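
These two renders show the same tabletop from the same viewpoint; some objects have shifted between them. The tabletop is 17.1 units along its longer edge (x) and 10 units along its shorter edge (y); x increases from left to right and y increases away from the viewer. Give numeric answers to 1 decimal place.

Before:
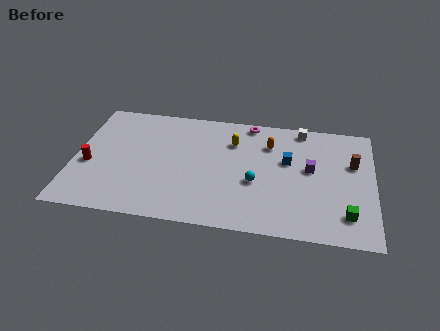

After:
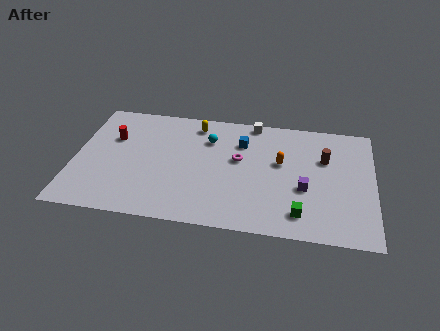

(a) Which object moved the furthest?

the cyan sphere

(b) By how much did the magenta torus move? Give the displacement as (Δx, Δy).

(-0.5, -3.3)

The magenta torus started near (9.9, 9.1) and ended near (9.4, 5.8).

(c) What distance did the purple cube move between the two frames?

1.7

From (13.5, 5.6) to (13.2, 3.9), the purple cube covered √(0.3² + 1.7²) ≈ 1.7 units.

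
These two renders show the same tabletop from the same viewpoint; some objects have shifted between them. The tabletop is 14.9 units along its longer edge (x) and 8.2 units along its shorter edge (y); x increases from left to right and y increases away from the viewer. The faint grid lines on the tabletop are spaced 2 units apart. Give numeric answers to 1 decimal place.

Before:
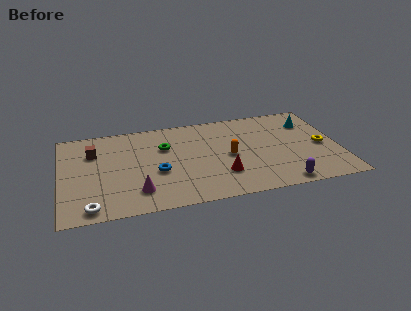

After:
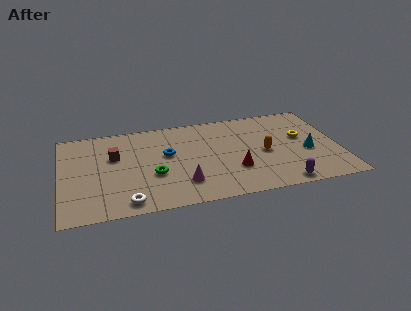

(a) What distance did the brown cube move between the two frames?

1.3

From (1.8, 5.8) to (2.9, 5.2), the brown cube covered √(1.1² + 0.6²) ≈ 1.3 units.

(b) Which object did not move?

the purple capsule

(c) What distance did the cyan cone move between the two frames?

2.7

The cyan cone was near (13.5, 6.1) before and (13.2, 3.4) after, so it travelled √(0.3² + 2.7²) ≈ 2.7 units.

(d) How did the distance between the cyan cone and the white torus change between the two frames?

-3.0

They were about 13.1 units apart before and 10.1 after — 3.0 units closer together.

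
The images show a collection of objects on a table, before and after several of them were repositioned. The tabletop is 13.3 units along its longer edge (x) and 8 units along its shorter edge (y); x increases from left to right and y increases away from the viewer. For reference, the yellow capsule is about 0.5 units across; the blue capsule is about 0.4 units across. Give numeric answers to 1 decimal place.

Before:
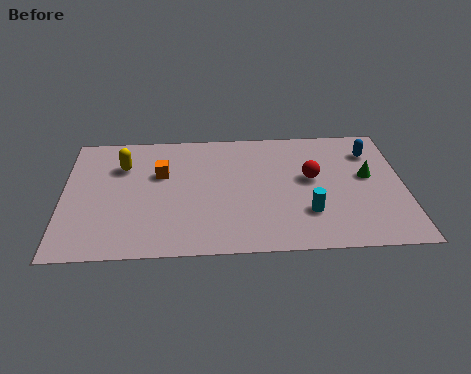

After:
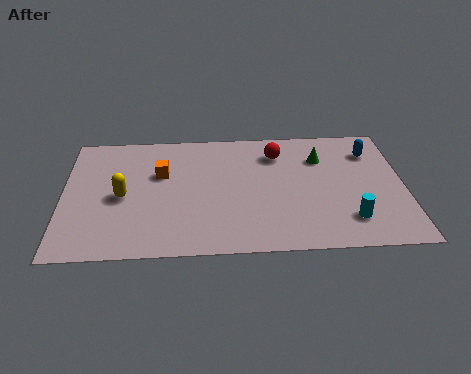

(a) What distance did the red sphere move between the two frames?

2.1

The red sphere moved from about (9.7, 4.5) to (8.4, 6.2), a distance of √(1.3² + 1.7²) ≈ 2.1.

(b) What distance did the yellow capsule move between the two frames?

2.0

From (2.3, 5.7) to (2.3, 3.7), the yellow capsule covered √(0.0² + 2.0²) ≈ 2.0 units.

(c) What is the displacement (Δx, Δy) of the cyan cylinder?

(1.6, -0.5)

The cyan cylinder started near (9.5, 2.3) and ended near (11.1, 1.8).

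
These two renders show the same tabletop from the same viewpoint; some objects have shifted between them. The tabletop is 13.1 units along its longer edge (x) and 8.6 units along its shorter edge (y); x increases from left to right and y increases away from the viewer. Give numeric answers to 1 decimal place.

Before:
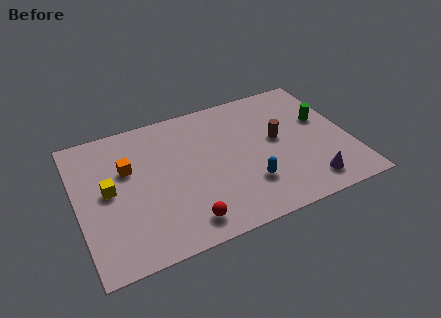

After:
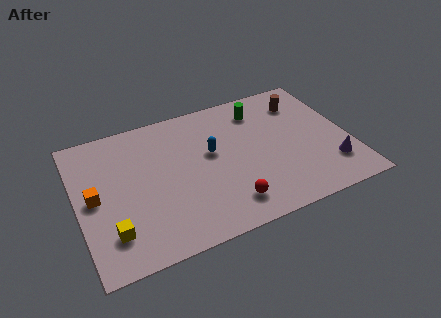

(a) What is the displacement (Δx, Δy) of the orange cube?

(-1.7, -1.2)

From the two frames, the orange cube sits at roughly (2.5, 5.5) before and (0.8, 4.3) after.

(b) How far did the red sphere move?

2.1

From (4.8, 1.3) to (6.9, 1.6), the red sphere covered √(2.1² + 0.3²) ≈ 2.1 units.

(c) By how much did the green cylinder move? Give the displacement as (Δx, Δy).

(-2.9, 1.7)

From the two frames, the green cylinder sits at roughly (12.0, 5.2) before and (9.1, 6.9) after.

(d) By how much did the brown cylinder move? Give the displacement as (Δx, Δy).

(1.5, 2.0)

The brown cylinder started near (9.7, 4.7) and ended near (11.2, 6.7).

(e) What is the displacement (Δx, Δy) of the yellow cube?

(-0.1, -2.5)

The yellow cube started near (1.5, 4.5) and ended near (1.4, 2.0).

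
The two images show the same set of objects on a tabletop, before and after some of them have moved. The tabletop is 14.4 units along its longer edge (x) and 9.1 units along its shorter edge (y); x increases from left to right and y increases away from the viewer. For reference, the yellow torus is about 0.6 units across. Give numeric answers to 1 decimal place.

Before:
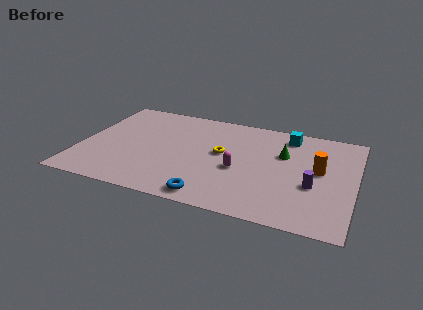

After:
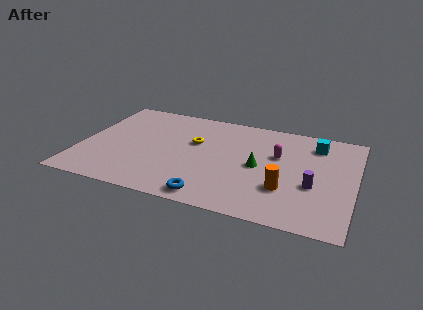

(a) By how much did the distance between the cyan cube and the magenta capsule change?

-2.0

They were about 4.5 units apart before and 2.5 after — 2.0 units closer together.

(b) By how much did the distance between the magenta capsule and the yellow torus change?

+2.8

They were about 1.6 units apart before and 4.4 after — 2.8 units further apart.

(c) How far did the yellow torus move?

1.6

From (7.4, 5.0) to (5.9, 5.6), the yellow torus covered √(1.5² + 0.6²) ≈ 1.6 units.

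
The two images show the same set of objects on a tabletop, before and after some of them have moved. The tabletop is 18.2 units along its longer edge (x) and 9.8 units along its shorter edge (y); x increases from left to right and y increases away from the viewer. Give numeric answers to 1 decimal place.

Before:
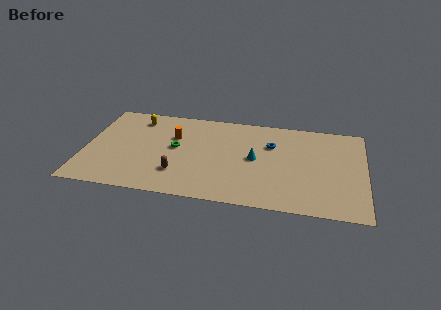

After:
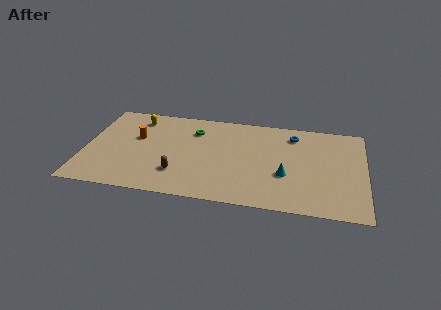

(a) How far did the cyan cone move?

2.4

The cyan cone was near (11.1, 5.0) before and (13.1, 3.6) after, so it travelled √(2.0² + 1.4²) ≈ 2.4 units.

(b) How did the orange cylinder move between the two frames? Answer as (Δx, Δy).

(-2.4, -0.5)

The orange cylinder started near (5.7, 6.5) and ended near (3.3, 6.0).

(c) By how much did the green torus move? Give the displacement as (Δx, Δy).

(1.1, 2.1)

From the two frames, the green torus sits at roughly (5.9, 5.3) before and (7.0, 7.4) after.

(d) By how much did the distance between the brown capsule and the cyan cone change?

+1.5

The distance was about 5.5 in the first image and 7.0 in the second, so they moved 1.5 units further apart.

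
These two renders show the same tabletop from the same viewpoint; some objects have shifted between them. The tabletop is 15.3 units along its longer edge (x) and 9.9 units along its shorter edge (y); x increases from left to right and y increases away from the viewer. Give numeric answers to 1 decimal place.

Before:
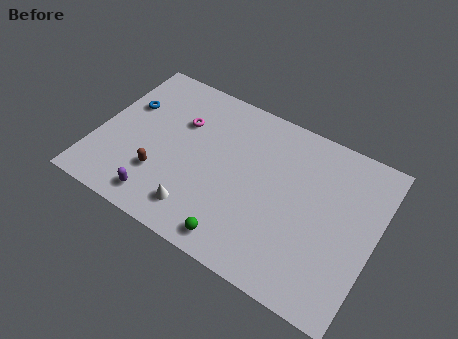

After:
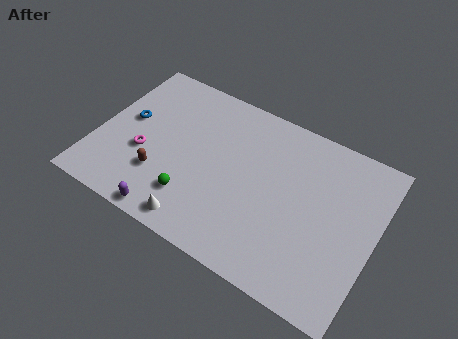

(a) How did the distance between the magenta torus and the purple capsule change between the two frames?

-1.7

The distance was about 5.3 in the first image and 3.6 in the second, so they moved 1.7 units closer together.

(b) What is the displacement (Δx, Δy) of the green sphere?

(-2.7, 1.2)

The green sphere was at about (8.4, 1.2) and moved to about (5.7, 2.4).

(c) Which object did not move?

the brown capsule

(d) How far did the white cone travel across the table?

0.7

The white cone moved from about (6.1, 1.8) to (6.2, 1.1), a distance of √(0.1² + 0.7²) ≈ 0.7.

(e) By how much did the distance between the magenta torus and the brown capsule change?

-2.4

They were about 3.8 units apart before and 1.4 after — 2.4 units closer together.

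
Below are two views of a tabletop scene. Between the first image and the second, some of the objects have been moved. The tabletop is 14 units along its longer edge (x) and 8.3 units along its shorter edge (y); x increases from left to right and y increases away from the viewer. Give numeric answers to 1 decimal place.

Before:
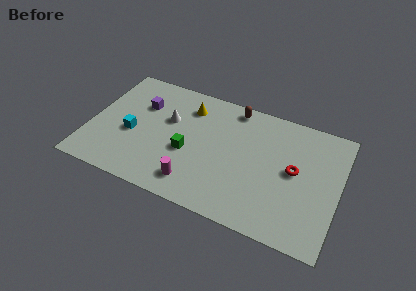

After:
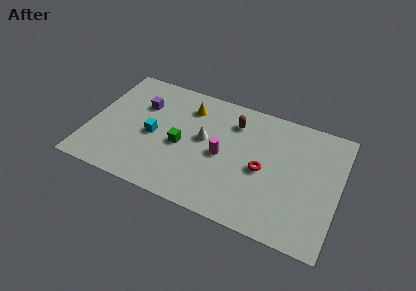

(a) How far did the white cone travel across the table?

2.2

The white cone was near (4.3, 5.2) before and (6.4, 4.6) after, so it travelled √(2.1² + 0.6²) ≈ 2.2 units.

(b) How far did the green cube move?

0.5

The green cube was near (5.6, 3.4) before and (5.2, 3.7) after, so it travelled √(0.4² + 0.3²) ≈ 0.5 units.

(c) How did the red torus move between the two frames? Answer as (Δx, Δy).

(-1.7, -0.6)

The red torus started near (11.5, 4.4) and ended near (9.8, 3.8).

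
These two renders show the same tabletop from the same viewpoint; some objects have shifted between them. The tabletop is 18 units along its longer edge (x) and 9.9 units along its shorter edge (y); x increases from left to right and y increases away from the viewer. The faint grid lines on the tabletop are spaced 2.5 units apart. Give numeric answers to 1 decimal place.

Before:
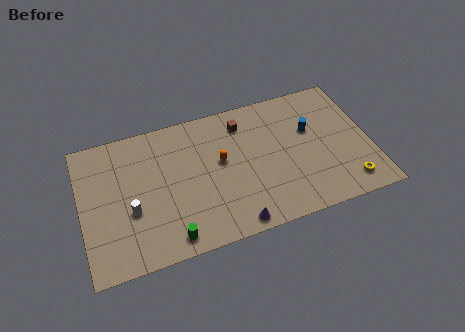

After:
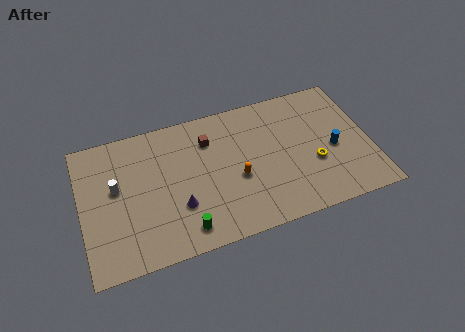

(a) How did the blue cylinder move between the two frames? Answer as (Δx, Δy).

(1.3, -1.8)

The blue cylinder was at about (14.4, 6.2) and moved to about (15.7, 4.4).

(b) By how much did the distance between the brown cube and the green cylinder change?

-2.3

They were about 8.5 units apart before and 6.2 after — 2.3 units closer together.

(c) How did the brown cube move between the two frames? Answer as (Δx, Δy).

(-2.2, -0.6)

From the two frames, the brown cube sits at roughly (10.3, 8.0) before and (8.1, 7.4) after.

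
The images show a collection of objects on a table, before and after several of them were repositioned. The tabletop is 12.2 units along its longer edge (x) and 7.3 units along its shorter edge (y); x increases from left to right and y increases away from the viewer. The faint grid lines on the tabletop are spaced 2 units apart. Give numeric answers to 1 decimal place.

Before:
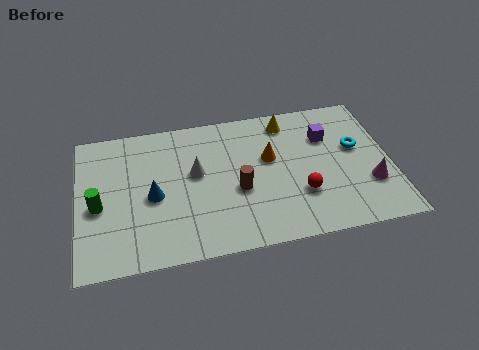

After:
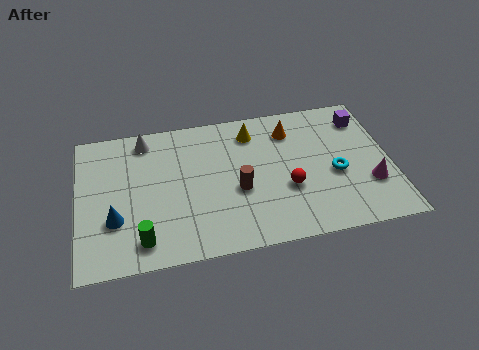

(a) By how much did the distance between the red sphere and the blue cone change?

+0.9

The distance was about 5.8 in the first image and 6.7 in the second, so they moved 0.9 units further apart.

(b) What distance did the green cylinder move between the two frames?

2.6

The green cylinder was near (0.8, 3.2) before and (2.4, 1.2) after, so it travelled √(1.6² + 2.0²) ≈ 2.6 units.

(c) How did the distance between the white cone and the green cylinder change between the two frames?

+1.2

The distance was about 3.9 in the first image and 5.1 in the second, so they moved 1.2 units further apart.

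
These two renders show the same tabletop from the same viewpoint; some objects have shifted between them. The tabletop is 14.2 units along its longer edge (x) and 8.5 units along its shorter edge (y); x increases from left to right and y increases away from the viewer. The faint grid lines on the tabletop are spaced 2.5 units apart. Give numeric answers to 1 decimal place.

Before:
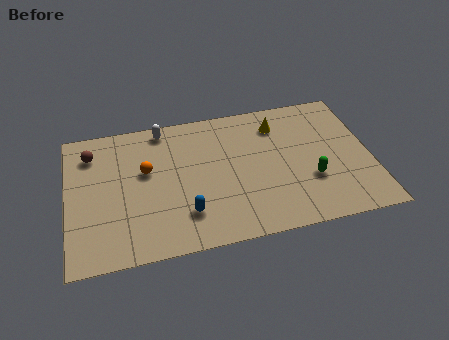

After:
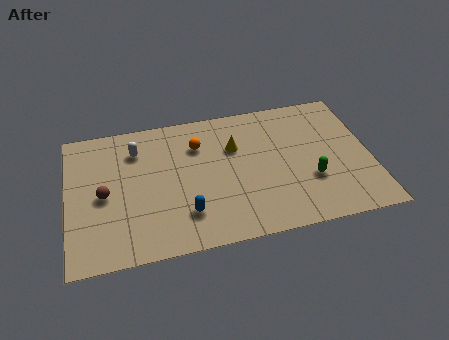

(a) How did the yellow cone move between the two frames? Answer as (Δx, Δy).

(-2.1, -1.0)

The yellow cone started near (10.0, 6.7) and ended near (7.9, 5.7).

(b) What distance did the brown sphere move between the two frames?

2.7

From (1.2, 6.7) to (1.7, 4.0), the brown sphere covered √(0.5² + 2.7²) ≈ 2.7 units.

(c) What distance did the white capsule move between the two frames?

1.7

From (4.6, 7.6) to (3.3, 6.5), the white capsule covered √(1.3² + 1.1²) ≈ 1.7 units.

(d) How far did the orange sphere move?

2.7

From (3.7, 5.1) to (6.2, 6.2), the orange sphere covered √(2.5² + 1.1²) ≈ 2.7 units.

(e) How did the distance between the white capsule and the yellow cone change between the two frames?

-0.8

They were about 5.5 units apart before and 4.7 after — 0.8 units closer together.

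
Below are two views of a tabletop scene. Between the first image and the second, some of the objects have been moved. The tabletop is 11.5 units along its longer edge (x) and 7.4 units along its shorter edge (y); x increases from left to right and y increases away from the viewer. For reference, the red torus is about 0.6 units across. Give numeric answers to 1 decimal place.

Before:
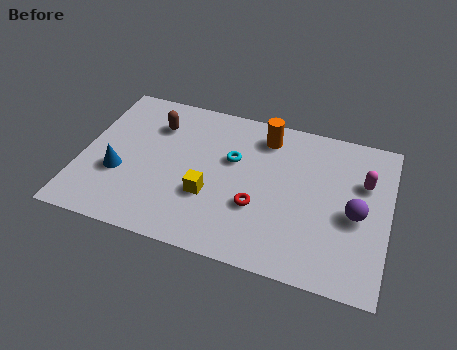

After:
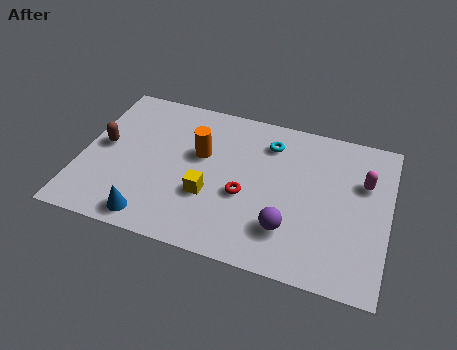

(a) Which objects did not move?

the yellow cube and the magenta capsule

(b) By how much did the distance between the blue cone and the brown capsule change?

+0.7

The distance was about 3.0 in the first image and 3.7 in the second, so they moved 0.7 units further apart.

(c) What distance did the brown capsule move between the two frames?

2.4

From (2.6, 5.5) to (0.8, 3.9), the brown capsule covered √(1.8² + 1.6²) ≈ 2.4 units.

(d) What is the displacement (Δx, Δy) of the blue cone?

(1.4, -1.8)

The blue cone started near (1.5, 2.7) and ended near (2.9, 0.9).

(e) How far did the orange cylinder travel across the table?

2.8

The orange cylinder moved from about (6.7, 6.1) to (4.4, 4.5), a distance of √(2.3² + 1.6²) ≈ 2.8.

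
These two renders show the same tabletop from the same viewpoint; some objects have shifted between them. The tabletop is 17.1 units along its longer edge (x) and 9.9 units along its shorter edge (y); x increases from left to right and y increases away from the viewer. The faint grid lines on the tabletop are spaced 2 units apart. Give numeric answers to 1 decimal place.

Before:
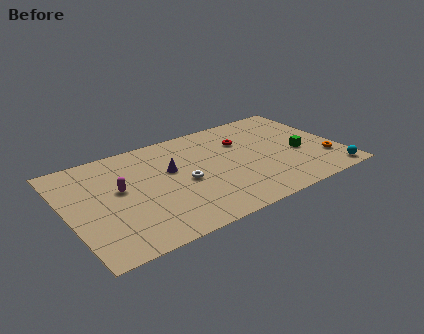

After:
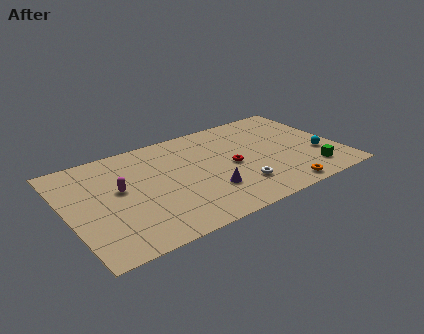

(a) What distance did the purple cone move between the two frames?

3.6

The purple cone moved from about (6.6, 6.0) to (8.5, 2.9), a distance of √(1.9² + 3.1²) ≈ 3.6.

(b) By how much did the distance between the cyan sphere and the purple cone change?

-3.5

The distance was about 10.7 in the first image and 7.2 in the second, so they moved 3.5 units closer together.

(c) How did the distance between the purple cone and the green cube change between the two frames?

-1.7

Before: roughly 8.2 units apart; after: 6.5. That's 1.7 units closer together.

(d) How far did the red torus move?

2.5

The red torus was near (11.4, 6.9) before and (10.3, 4.7) after, so it travelled √(1.1² + 2.2²) ≈ 2.5 units.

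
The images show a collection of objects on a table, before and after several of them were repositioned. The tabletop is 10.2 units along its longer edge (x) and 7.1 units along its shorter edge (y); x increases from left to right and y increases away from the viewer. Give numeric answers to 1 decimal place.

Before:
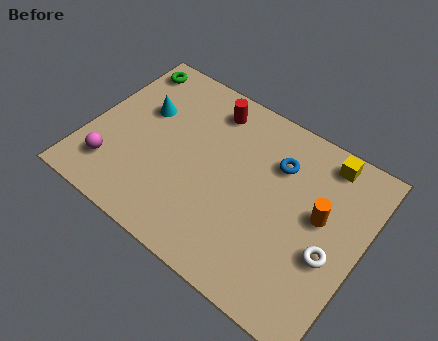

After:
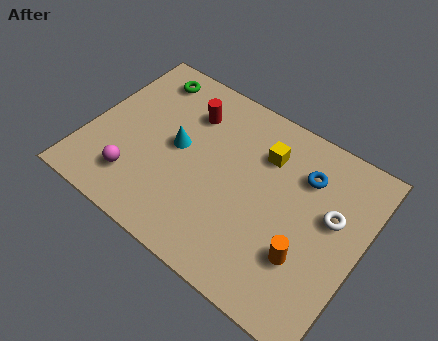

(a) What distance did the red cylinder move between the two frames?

0.9

From (4.1, 5.9) to (3.4, 5.3), the red cylinder covered √(0.7² + 0.6²) ≈ 0.9 units.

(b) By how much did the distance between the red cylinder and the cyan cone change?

-1.1

Before: roughly 2.7 units apart; after: 1.6. That's 1.1 units closer together.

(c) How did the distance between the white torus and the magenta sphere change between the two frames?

-0.7

Before: roughly 8.1 units apart; after: 7.4. That's 0.7 units closer together.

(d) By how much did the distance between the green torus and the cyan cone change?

+1.0

They were about 1.9 units apart before and 2.9 after — 1.0 units further apart.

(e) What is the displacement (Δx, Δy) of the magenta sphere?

(0.9, 0.0)

The magenta sphere started near (1.2, 1.6) and ended near (2.1, 1.6).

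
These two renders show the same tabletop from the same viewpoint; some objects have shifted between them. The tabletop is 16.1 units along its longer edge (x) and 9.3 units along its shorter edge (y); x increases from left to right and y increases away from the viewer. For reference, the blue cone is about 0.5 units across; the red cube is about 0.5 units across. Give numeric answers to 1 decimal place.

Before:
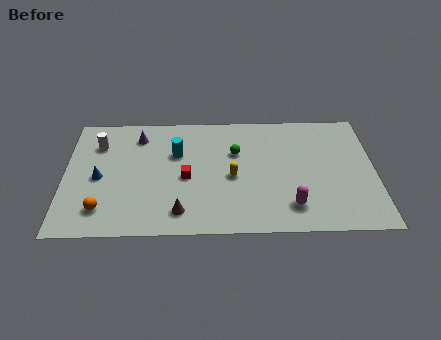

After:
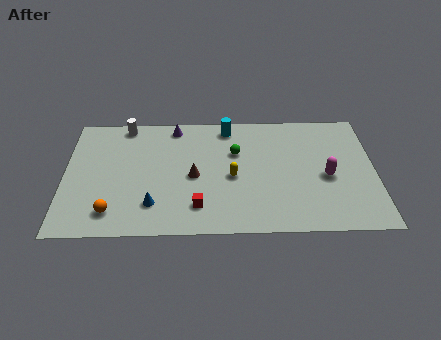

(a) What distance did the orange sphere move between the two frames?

0.5

The orange sphere moved from about (2.0, 1.9) to (2.5, 1.7), a distance of √(0.5² + 0.2²) ≈ 0.5.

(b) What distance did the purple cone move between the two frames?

2.0

The purple cone moved from about (3.8, 7.5) to (5.7, 8.2), a distance of √(1.9² + 0.7²) ≈ 2.0.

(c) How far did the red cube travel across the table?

2.3

From (6.3, 4.2) to (6.9, 2.0), the red cube covered √(0.6² + 2.2²) ≈ 2.3 units.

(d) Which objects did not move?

the yellow capsule and the green sphere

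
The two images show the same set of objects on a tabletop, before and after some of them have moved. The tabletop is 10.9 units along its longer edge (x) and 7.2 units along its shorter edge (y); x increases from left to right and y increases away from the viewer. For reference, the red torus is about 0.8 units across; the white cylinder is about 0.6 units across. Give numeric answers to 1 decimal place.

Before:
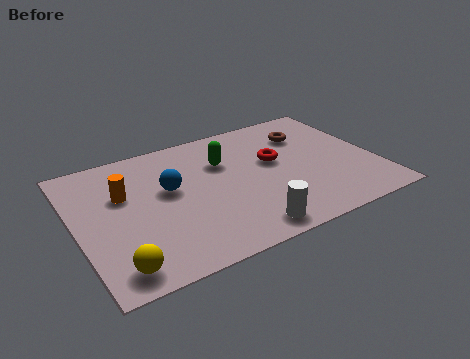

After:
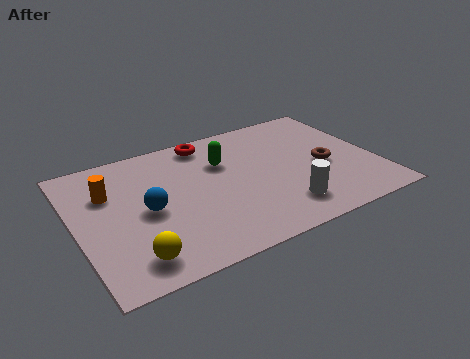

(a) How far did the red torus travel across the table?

3.0

The red torus moved from about (7.3, 4.2) to (5.1, 6.3), a distance of √(2.2² + 2.1²) ≈ 3.0.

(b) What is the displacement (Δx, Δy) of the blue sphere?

(-0.9, -0.8)

The blue sphere was at about (3.4, 4.2) and moved to about (2.5, 3.4).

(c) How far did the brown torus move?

2.1

The brown torus was near (8.7, 5.3) before and (9.0, 3.2) after, so it travelled √(0.3² + 2.1²) ≈ 2.1 units.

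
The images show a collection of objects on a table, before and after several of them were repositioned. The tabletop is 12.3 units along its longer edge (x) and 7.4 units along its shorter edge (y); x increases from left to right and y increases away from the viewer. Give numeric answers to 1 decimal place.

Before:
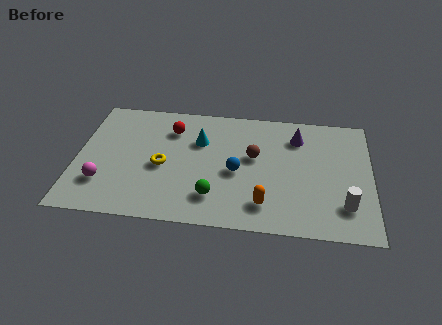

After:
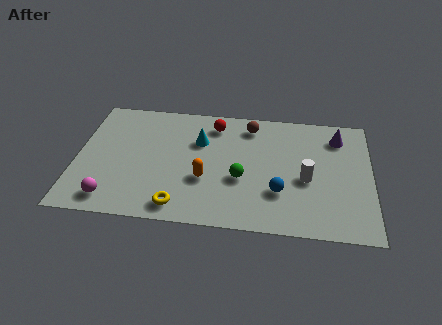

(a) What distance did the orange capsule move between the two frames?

2.8

The orange capsule was near (7.9, 1.5) before and (5.4, 2.7) after, so it travelled √(2.5² + 1.2²) ≈ 2.8 units.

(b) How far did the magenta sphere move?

1.0

The magenta sphere was near (1.2, 2.0) before and (1.6, 1.1) after, so it travelled √(0.4² + 0.9²) ≈ 1.0 units.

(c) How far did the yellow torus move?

2.4

The yellow torus moved from about (3.6, 3.3) to (4.4, 1.0), a distance of √(0.8² + 2.3²) ≈ 2.4.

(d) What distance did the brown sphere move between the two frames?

1.9

The brown sphere moved from about (7.4, 4.3) to (7.2, 6.2), a distance of √(0.2² + 1.9²) ≈ 1.9.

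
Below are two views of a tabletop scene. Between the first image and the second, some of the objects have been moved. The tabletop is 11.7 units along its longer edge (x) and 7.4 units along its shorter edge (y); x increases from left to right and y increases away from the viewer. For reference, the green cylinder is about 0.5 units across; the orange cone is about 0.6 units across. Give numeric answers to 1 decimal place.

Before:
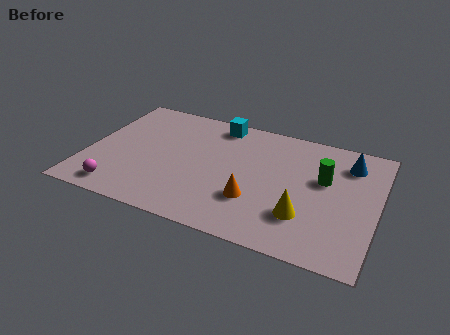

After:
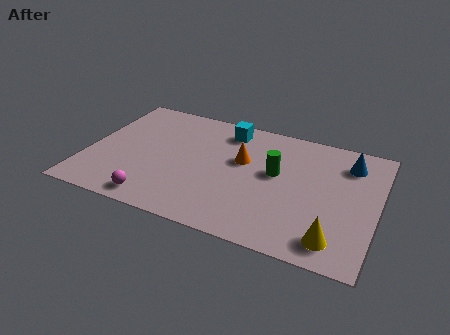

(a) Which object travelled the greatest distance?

the orange cone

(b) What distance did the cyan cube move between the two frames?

0.5

From (5.0, 6.5) to (5.4, 6.2), the cyan cube covered √(0.4² + 0.3²) ≈ 0.5 units.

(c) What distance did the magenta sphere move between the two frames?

1.5

The magenta sphere moved from about (1.6, 1.0) to (3.1, 0.9), a distance of √(1.5² + 0.1²) ≈ 1.5.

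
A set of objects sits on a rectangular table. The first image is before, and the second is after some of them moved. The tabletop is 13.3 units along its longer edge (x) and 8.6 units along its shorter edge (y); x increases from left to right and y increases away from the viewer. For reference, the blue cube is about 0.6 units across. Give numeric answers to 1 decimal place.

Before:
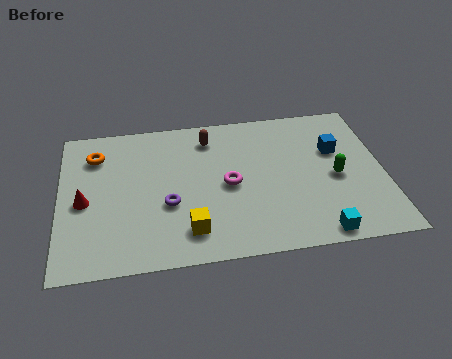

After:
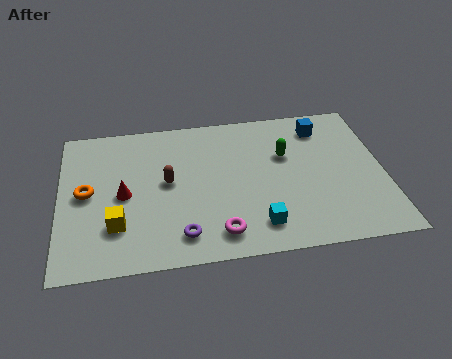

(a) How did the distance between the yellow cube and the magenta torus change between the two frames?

+1.3

Before: roughly 2.9 units apart; after: 4.2. That's 1.3 units further apart.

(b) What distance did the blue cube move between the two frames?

1.6

The blue cube was near (11.4, 5.5) before and (10.9, 7.0) after, so it travelled √(0.5² + 1.5²) ≈ 1.6 units.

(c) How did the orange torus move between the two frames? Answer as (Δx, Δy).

(-0.4, -2.2)

The orange torus was at about (1.5, 6.6) and moved to about (1.1, 4.4).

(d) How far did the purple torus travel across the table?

1.9

From (4.4, 3.3) to (4.9, 1.5), the purple torus covered √(0.5² + 1.8²) ≈ 1.9 units.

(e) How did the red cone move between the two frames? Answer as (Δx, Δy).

(1.6, 0.2)

The red cone was at about (1.0, 3.9) and moved to about (2.6, 4.1).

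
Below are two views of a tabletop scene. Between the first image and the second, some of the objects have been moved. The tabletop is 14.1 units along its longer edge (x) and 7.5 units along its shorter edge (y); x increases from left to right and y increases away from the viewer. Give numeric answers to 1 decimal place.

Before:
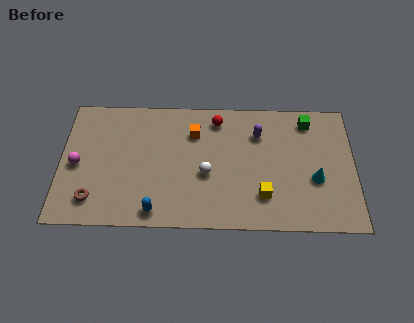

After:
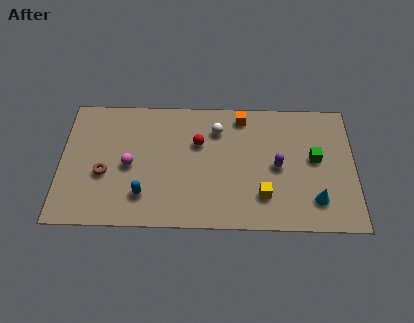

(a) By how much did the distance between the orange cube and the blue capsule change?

+1.7

They were about 4.9 units apart before and 6.6 after — 1.7 units further apart.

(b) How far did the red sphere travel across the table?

1.7

From (7.5, 6.3) to (6.6, 4.9), the red sphere covered √(0.9² + 1.4²) ≈ 1.7 units.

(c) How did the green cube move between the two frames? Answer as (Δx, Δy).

(0.3, -2.2)

The green cube was at about (11.9, 6.3) and moved to about (12.2, 4.1).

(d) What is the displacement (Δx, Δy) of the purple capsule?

(0.9, -1.9)

The purple capsule was at about (9.5, 5.5) and moved to about (10.4, 3.6).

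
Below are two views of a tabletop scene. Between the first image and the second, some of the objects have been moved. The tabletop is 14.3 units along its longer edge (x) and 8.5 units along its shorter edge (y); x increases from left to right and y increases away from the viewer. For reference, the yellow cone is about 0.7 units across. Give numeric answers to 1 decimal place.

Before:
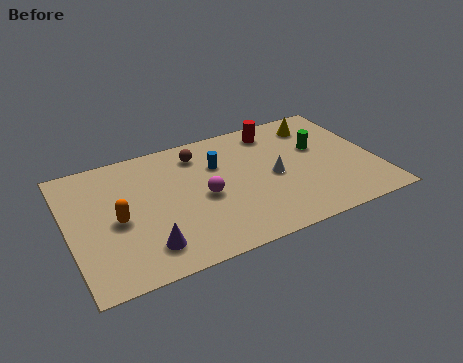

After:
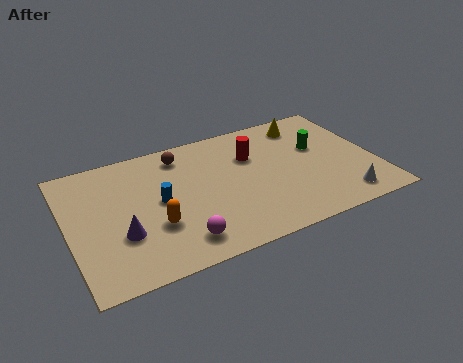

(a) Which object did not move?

the green cylinder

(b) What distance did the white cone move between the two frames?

4.0

The white cone was near (9.5, 4.0) before and (12.4, 1.3) after, so it travelled √(2.9² + 2.7²) ≈ 4.0 units.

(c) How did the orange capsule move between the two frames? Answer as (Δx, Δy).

(1.6, -1.0)

From the two frames, the orange capsule sits at roughly (2.2, 3.9) before and (3.8, 2.9) after.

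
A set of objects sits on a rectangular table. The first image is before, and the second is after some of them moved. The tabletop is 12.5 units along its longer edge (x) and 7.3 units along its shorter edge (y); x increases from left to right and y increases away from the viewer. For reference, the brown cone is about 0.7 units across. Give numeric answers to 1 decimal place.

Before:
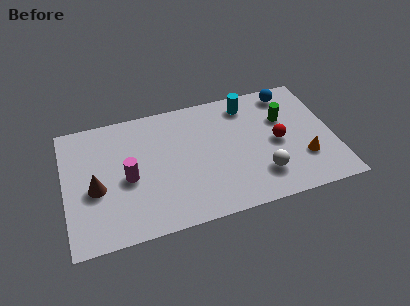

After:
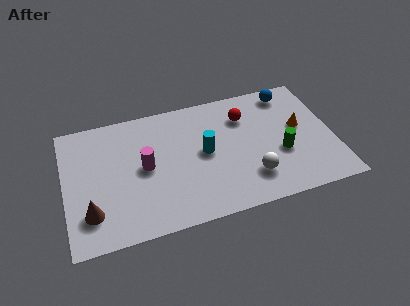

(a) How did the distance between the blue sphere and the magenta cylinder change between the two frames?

-0.9

Before: roughly 8.4 units apart; after: 7.5. That's 0.9 units closer together.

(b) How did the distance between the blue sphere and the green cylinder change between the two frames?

+2.0

The distance was about 1.6 in the first image and 3.6 in the second, so they moved 2.0 units further apart.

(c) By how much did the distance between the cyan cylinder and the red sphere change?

-0.3

The distance was about 2.9 in the first image and 2.6 in the second, so they moved 0.3 units closer together.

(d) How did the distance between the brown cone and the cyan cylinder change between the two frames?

-2.1

Before: roughly 7.9 units apart; after: 5.8. That's 2.1 units closer together.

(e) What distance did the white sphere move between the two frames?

0.5

The white sphere moved from about (9.0, 1.8) to (8.5, 1.8), a distance of √(0.5² + 0.0²) ≈ 0.5.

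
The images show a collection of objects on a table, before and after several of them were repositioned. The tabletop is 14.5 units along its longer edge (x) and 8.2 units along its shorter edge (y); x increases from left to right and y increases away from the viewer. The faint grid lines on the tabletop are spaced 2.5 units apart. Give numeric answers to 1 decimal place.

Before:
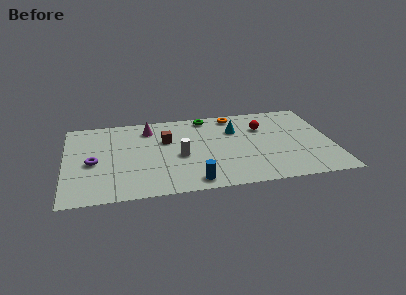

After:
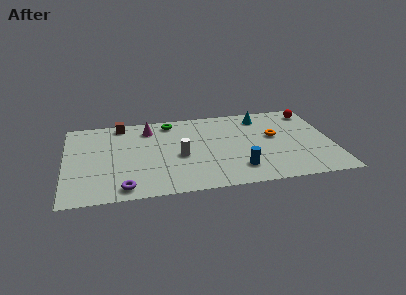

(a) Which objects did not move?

the white cylinder and the magenta cone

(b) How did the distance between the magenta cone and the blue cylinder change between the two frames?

+0.7

The distance was about 6.0 in the first image and 6.7 in the second, so they moved 0.7 units further apart.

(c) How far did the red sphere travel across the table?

3.0

From (10.8, 5.7) to (13.6, 6.9), the red sphere covered √(2.8² + 1.2²) ≈ 3.0 units.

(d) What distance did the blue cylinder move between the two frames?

2.6

From (6.8, 1.0) to (9.3, 1.8), the blue cylinder covered √(2.5² + 0.8²) ≈ 2.6 units.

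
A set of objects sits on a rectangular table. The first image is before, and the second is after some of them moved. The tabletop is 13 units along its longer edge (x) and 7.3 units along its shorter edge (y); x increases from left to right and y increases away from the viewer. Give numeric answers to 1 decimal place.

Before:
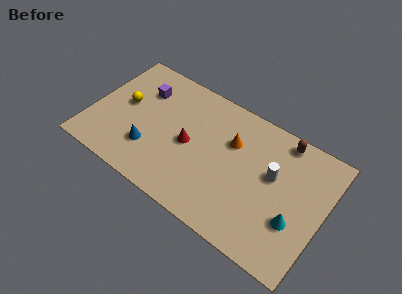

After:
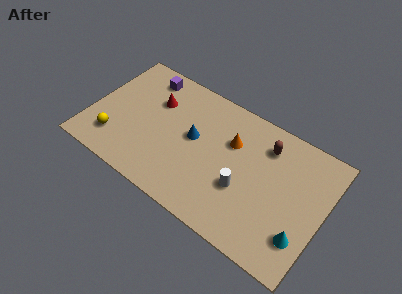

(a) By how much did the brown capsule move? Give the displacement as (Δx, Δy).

(-0.8, -0.8)

The brown capsule was at about (10.3, 6.5) and moved to about (9.5, 5.7).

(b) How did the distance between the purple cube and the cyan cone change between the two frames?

+1.0

Before: roughly 9.5 units apart; after: 10.5. That's 1.0 units further apart.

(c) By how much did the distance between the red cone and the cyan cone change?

+3.1

They were about 6.2 units apart before and 9.3 after — 3.1 units further apart.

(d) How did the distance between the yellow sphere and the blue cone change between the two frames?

+2.1

They were about 2.6 units apart before and 4.7 after — 2.1 units further apart.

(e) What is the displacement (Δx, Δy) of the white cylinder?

(-1.4, -1.6)

The white cylinder was at about (10.1, 4.3) and moved to about (8.7, 2.7).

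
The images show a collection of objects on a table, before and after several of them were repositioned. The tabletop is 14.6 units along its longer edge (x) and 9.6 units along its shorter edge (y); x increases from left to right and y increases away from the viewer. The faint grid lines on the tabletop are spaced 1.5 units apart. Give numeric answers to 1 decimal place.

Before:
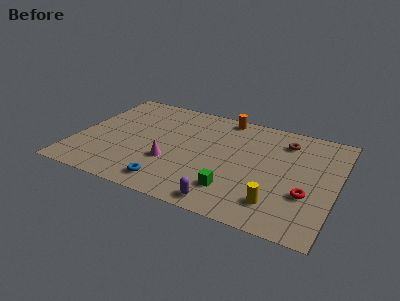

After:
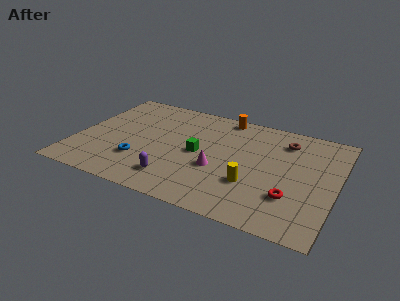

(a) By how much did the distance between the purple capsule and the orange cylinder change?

-0.7

Before: roughly 7.8 units apart; after: 7.1. That's 0.7 units closer together.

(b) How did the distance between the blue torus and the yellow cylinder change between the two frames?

+0.4

Before: roughly 5.9 units apart; after: 6.3. That's 0.4 units further apart.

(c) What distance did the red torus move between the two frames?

0.9

The red torus moved from about (13.1, 3.3) to (12.3, 2.8), a distance of √(0.8² + 0.5²) ≈ 0.9.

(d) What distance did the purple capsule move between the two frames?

3.1

The purple capsule was near (8.9, 1.0) before and (5.9, 1.9) after, so it travelled √(3.0² + 0.9²) ≈ 3.1 units.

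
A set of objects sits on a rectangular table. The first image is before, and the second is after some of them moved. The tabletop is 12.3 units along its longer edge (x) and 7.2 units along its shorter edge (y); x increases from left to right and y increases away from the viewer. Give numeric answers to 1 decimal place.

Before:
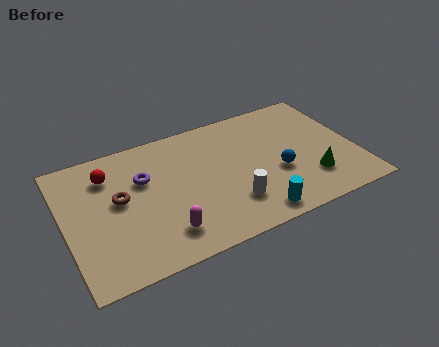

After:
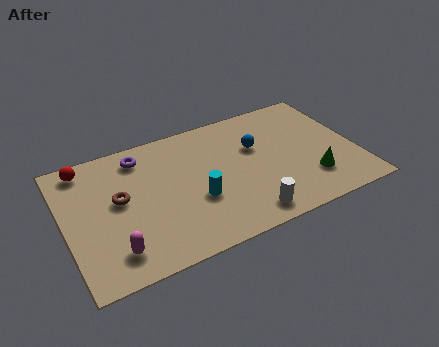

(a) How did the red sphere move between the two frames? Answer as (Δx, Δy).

(-0.9, 0.8)

The red sphere was at about (2.0, 5.5) and moved to about (1.1, 6.3).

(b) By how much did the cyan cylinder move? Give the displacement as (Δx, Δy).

(-2.2, 1.8)

The cyan cylinder started near (7.6, 0.9) and ended near (5.4, 2.7).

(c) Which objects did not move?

the brown torus and the green cone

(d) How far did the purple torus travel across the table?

1.3

The purple torus was near (3.4, 4.7) before and (3.4, 6.0) after, so it travelled √(0.0² + 1.3²) ≈ 1.3 units.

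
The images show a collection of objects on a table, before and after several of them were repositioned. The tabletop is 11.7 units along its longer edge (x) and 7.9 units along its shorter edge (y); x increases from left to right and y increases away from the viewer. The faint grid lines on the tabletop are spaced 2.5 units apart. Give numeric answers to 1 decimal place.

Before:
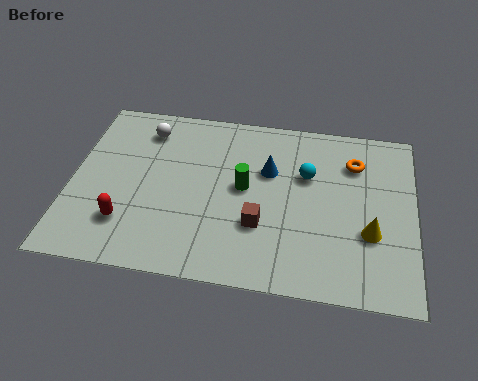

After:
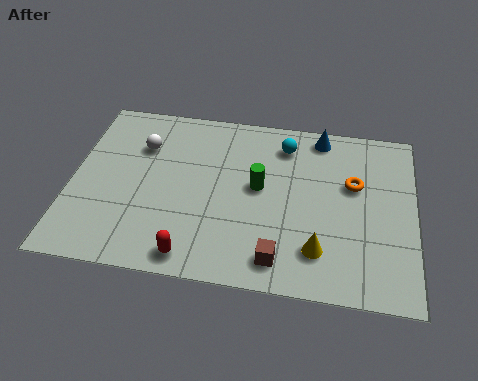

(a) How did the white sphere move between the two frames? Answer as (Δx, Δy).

(-0.1, -0.8)

The white sphere started near (2.4, 6.4) and ended near (2.3, 5.6).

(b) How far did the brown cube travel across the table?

1.6

From (6.5, 2.6) to (7.2, 1.2), the brown cube covered √(0.7² + 1.4²) ≈ 1.6 units.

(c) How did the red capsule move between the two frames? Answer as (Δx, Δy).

(2.3, -1.1)

From the two frames, the red capsule sits at roughly (2.0, 2.0) before and (4.3, 0.9) after.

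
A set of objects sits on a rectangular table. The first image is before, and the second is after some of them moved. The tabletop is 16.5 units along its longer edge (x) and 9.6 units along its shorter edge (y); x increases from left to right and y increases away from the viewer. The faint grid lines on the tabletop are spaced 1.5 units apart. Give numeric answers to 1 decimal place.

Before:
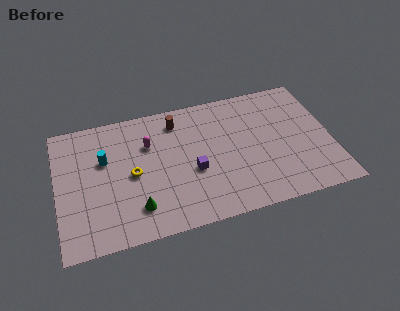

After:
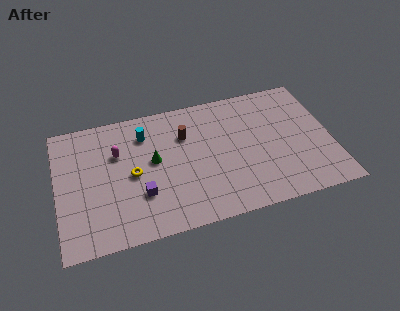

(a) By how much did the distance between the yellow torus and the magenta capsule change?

-0.3

They were about 2.3 units apart before and 2.0 after — 0.3 units closer together.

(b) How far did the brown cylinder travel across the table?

1.3

The brown cylinder was near (7.4, 7.9) before and (7.8, 6.7) after, so it travelled √(0.4² + 1.2²) ≈ 1.3 units.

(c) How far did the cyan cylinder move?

2.8

From (2.9, 6.1) to (5.4, 7.4), the cyan cylinder covered √(2.5² + 1.3²) ≈ 2.8 units.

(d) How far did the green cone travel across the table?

3.4

The green cone moved from about (4.6, 2.1) to (5.8, 5.3), a distance of √(1.2² + 3.2²) ≈ 3.4.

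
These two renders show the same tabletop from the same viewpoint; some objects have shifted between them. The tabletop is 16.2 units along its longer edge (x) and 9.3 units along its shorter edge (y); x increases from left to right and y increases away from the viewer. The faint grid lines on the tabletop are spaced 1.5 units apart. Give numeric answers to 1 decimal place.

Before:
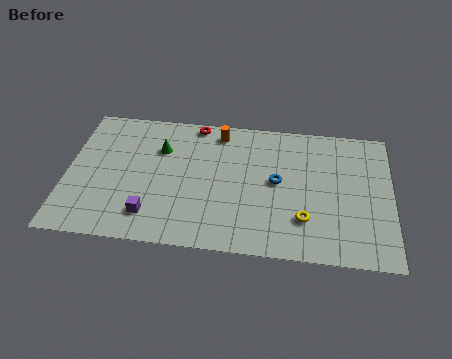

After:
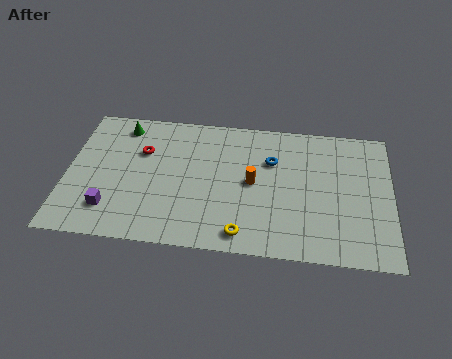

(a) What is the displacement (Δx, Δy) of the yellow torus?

(-3.0, -1.3)

The yellow torus was at about (11.9, 2.5) and moved to about (8.9, 1.2).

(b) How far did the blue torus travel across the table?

1.4

From (10.5, 4.9) to (10.2, 6.3), the blue torus covered √(0.3² + 1.4²) ≈ 1.4 units.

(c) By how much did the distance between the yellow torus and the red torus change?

-1.0

The distance was about 8.2 in the first image and 7.2 in the second, so they moved 1.0 units closer together.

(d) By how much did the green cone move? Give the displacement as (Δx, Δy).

(-2.0, 1.4)

The green cone was at about (4.6, 6.5) and moved to about (2.6, 7.9).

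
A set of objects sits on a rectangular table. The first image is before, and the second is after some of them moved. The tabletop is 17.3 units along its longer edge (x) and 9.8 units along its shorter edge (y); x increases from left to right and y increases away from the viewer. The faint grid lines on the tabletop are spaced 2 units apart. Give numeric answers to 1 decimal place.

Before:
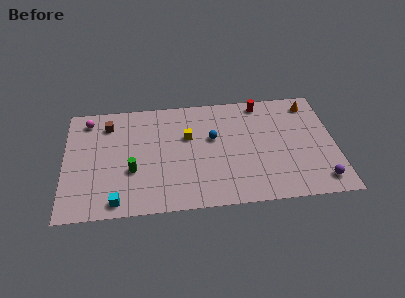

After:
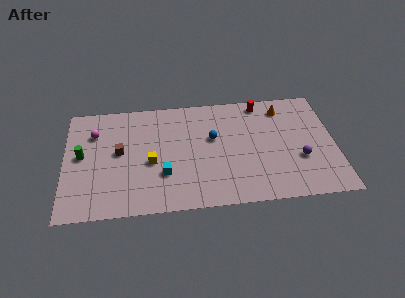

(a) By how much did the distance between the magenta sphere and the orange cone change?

-2.2

The distance was about 14.4 in the first image and 12.2 in the second, so they moved 2.2 units closer together.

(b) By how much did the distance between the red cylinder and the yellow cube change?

+3.1

Before: roughly 5.4 units apart; after: 8.5. That's 3.1 units further apart.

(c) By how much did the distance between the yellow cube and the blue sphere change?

+2.7

The distance was about 1.6 in the first image and 4.3 in the second, so they moved 2.7 units further apart.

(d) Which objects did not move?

the blue sphere and the red cylinder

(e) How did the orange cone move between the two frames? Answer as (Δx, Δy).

(-1.8, -0.2)

From the two frames, the orange cone sits at roughly (15.9, 8.3) before and (14.1, 8.1) after.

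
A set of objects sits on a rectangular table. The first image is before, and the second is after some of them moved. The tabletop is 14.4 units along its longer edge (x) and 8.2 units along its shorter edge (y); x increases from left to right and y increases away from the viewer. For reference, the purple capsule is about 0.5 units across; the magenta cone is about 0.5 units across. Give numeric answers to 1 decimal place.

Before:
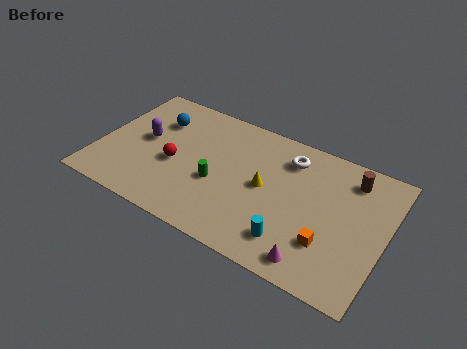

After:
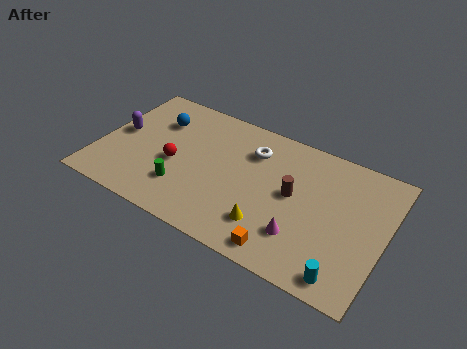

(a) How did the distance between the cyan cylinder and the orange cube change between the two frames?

+1.2

Before: roughly 1.8 units apart; after: 3.0. That's 1.2 units further apart.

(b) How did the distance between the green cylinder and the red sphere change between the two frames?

-0.8

They were about 2.2 units apart before and 1.4 after — 0.8 units closer together.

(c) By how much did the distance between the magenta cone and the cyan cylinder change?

+1.3

The distance was about 1.3 in the first image and 2.6 in the second, so they moved 1.3 units further apart.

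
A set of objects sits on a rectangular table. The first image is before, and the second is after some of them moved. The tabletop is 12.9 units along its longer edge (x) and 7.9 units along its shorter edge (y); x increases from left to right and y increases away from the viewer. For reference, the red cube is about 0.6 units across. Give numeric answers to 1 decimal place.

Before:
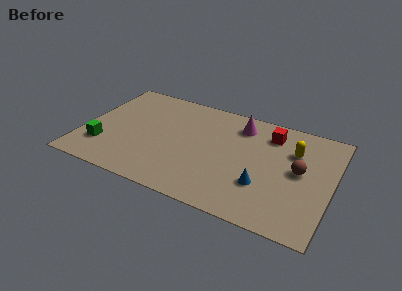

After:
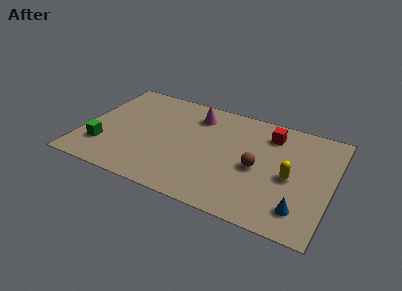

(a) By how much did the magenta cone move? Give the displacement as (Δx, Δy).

(-2.3, -0.1)

The magenta cone was at about (7.9, 6.4) and moved to about (5.6, 6.3).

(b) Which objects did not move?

the red cube and the green cube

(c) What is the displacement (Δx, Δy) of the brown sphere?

(-2.1, -0.6)

The brown sphere was at about (11.2, 4.2) and moved to about (9.1, 3.6).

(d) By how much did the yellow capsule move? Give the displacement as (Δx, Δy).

(0.0, -1.9)

From the two frames, the yellow capsule sits at roughly (10.8, 5.5) before and (10.8, 3.6) after.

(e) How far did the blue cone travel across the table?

2.2

The blue cone moved from about (9.5, 2.5) to (11.5, 1.6), a distance of √(2.0² + 0.9²) ≈ 2.2.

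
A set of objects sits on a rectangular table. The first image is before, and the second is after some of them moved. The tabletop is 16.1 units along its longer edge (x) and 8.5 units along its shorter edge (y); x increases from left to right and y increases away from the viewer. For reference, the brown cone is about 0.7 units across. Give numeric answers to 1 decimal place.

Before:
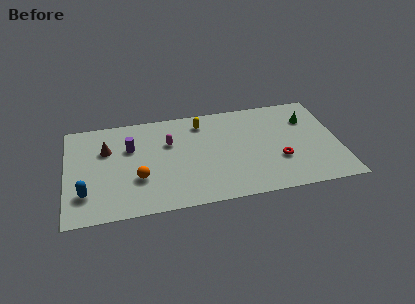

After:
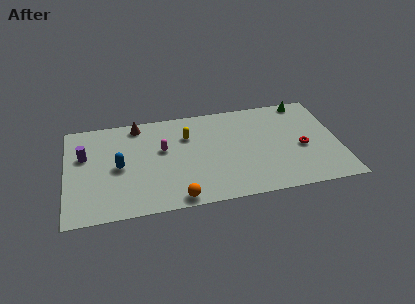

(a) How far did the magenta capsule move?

0.6

From (6.1, 5.6) to (5.7, 5.1), the magenta capsule covered √(0.4² + 0.5²) ≈ 0.6 units.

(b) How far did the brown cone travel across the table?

2.6

The brown cone was near (2.4, 5.7) before and (4.3, 7.5) after, so it travelled √(1.9² + 1.8²) ≈ 2.6 units.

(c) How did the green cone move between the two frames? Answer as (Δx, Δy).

(-0.1, 1.6)

From the two frames, the green cone sits at roughly (14.4, 6.1) before and (14.3, 7.7) after.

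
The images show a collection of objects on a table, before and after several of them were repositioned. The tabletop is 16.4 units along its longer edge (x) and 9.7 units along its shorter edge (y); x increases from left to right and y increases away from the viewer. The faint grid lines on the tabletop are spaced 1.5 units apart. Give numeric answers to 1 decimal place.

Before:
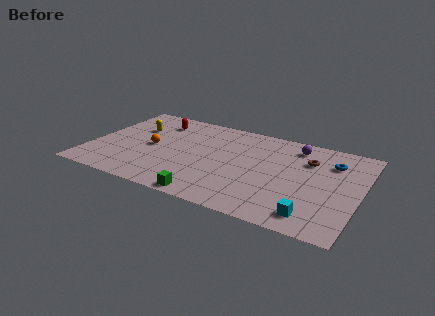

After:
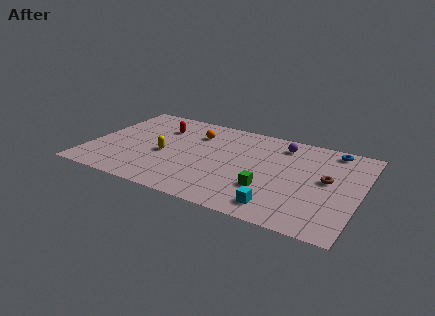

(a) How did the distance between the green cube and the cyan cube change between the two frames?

-4.4

The distance was about 6.1 in the first image and 1.7 in the second, so they moved 4.4 units closer together.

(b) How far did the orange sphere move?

3.5

The orange sphere moved from about (3.7, 4.7) to (6.1, 7.2), a distance of √(2.4² + 2.5²) ≈ 3.5.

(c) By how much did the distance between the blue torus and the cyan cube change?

+1.8

They were about 5.7 units apart before and 7.5 after — 1.8 units further apart.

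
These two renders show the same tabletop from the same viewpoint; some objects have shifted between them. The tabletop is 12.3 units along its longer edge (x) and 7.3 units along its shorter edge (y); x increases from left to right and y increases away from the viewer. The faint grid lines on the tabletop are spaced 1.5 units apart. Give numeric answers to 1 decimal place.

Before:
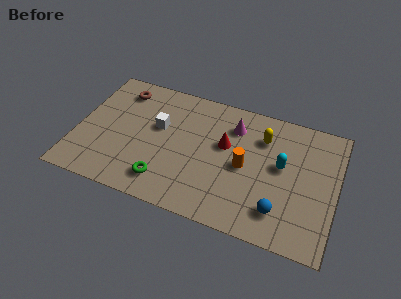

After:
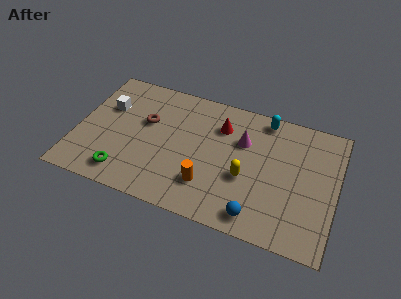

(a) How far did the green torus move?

1.9

The green torus moved from about (4.4, 1.4) to (2.5, 1.2), a distance of √(1.9² + 0.2²) ≈ 1.9.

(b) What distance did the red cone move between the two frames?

1.0

The red cone moved from about (7.0, 4.4) to (6.7, 5.4), a distance of √(0.3² + 1.0²) ≈ 1.0.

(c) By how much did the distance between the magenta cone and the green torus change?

+1.4

They were about 5.1 units apart before and 6.5 after — 1.4 units further apart.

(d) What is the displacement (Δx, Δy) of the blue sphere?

(-1.0, -0.6)

The blue sphere started near (9.8, 1.6) and ended near (8.8, 1.0).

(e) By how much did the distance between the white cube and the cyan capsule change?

+1.7

Before: roughly 5.9 units apart; after: 7.6. That's 1.7 units further apart.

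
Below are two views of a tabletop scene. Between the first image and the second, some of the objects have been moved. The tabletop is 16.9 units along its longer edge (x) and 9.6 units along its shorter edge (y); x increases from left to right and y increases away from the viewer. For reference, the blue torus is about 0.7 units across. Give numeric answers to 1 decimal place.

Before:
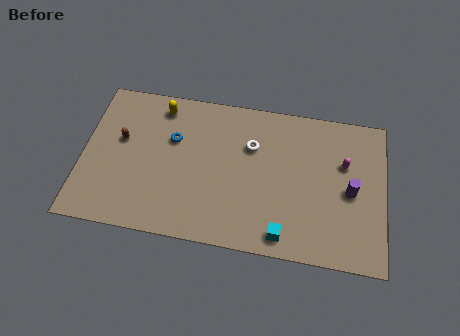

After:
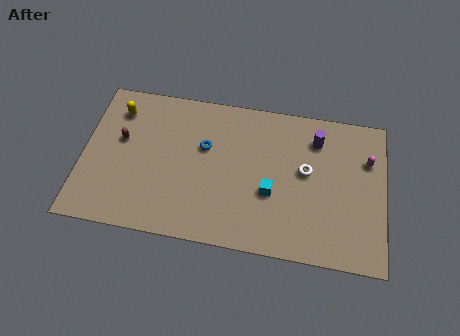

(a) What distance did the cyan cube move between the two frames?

2.6

From (11.4, 1.2) to (10.6, 3.7), the cyan cube covered √(0.8² + 2.5²) ≈ 2.6 units.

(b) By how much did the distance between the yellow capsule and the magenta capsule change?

+3.5

They were about 10.6 units apart before and 14.1 after — 3.5 units further apart.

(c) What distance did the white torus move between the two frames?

3.3

The white torus moved from about (9.4, 6.5) to (12.5, 5.4), a distance of √(3.1² + 1.1²) ≈ 3.3.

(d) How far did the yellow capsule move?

2.5

The yellow capsule was near (4.2, 8.2) before and (1.8, 7.6) after, so it travelled √(2.4² + 0.6²) ≈ 2.5 units.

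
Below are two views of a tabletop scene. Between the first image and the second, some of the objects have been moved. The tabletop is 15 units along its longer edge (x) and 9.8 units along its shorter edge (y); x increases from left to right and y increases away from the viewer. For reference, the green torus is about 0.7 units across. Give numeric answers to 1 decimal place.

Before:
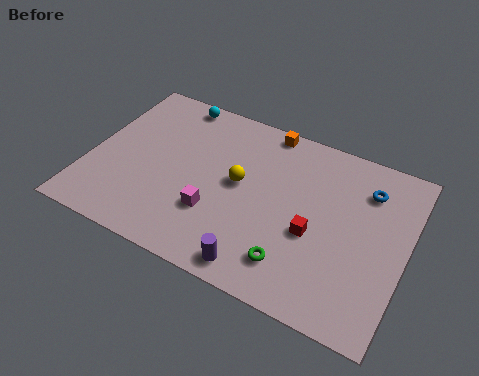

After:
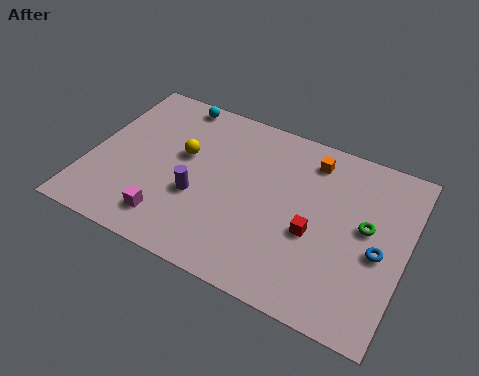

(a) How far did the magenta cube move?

2.4

The magenta cube was near (6.2, 3.1) before and (4.2, 1.8) after, so it travelled √(2.0² + 1.3²) ≈ 2.4 units.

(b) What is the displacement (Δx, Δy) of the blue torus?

(0.9, -3.2)

The blue torus was at about (12.9, 7.5) and moved to about (13.8, 4.3).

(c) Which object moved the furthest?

the green torus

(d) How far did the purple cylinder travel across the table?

4.2

The purple cylinder was near (8.6, 1.1) before and (5.3, 3.7) after, so it travelled √(3.3² + 2.6²) ≈ 4.2 units.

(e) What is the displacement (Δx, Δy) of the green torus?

(3.0, 3.4)

The green torus was at about (10.1, 2.0) and moved to about (13.1, 5.4).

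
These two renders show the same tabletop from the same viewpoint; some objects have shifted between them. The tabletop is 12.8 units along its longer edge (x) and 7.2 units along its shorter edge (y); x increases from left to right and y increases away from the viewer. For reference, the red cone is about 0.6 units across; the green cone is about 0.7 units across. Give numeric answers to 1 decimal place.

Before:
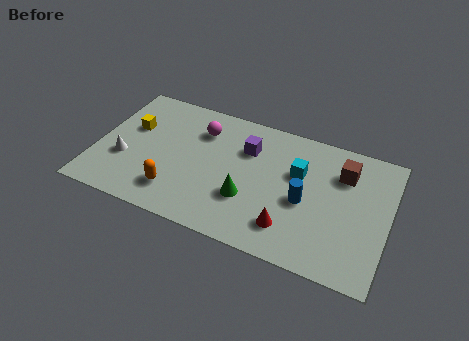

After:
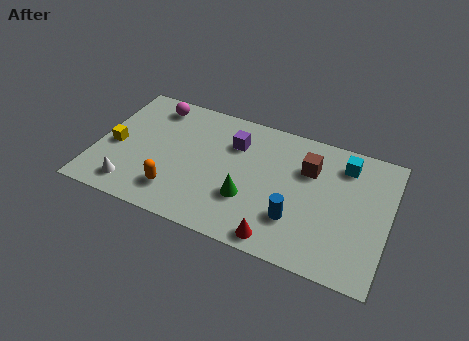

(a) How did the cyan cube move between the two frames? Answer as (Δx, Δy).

(1.9, 1.2)

The cyan cube was at about (8.8, 4.6) and moved to about (10.7, 5.8).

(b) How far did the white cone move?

1.5

The white cone moved from about (1.3, 2.6) to (1.8, 1.2), a distance of √(0.5² + 1.4²) ≈ 1.5.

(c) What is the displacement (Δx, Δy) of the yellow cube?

(-0.6, -1.3)

From the two frames, the yellow cube sits at roughly (1.4, 4.5) before and (0.8, 3.2) after.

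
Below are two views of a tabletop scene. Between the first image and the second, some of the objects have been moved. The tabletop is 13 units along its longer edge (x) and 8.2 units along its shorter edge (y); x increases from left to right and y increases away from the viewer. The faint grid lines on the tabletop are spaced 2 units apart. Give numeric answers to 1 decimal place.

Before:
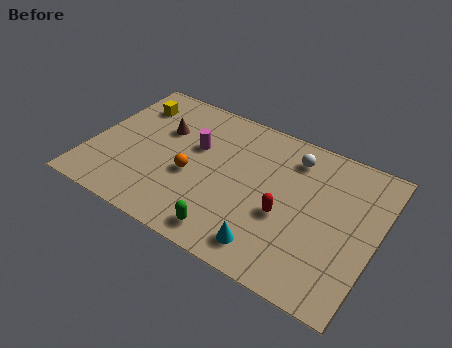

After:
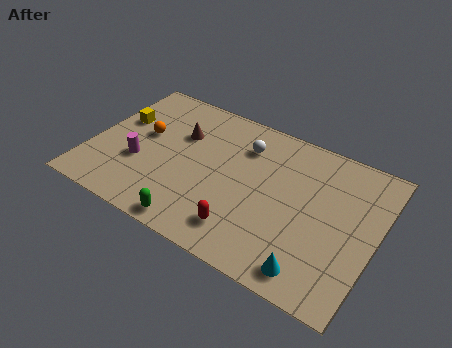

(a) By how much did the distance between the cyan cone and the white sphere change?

+1.1

The distance was about 5.3 in the first image and 6.4 in the second, so they moved 1.1 units further apart.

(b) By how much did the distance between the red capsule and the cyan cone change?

+1.2

Before: roughly 2.0 units apart; after: 3.2. That's 1.2 units further apart.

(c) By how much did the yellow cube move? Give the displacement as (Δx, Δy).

(-0.4, -1.2)

The yellow cube was at about (1.4, 6.3) and moved to about (1.0, 5.1).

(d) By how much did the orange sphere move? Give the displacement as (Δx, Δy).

(-2.5, 1.3)

The orange sphere was at about (4.7, 3.4) and moved to about (2.2, 4.7).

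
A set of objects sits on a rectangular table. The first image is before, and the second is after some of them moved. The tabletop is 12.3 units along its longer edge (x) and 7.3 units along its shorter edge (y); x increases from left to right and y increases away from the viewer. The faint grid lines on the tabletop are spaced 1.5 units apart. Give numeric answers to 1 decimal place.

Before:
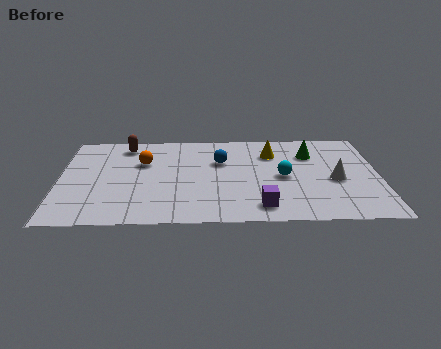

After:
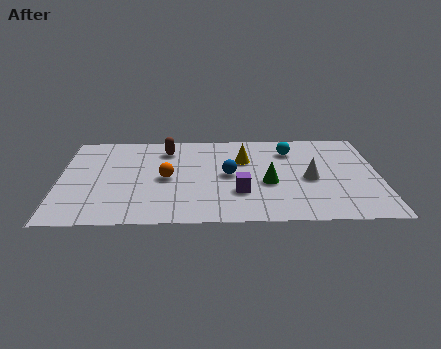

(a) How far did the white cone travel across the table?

1.0

The white cone moved from about (10.6, 3.2) to (9.6, 3.3), a distance of √(1.0² + 0.1²) ≈ 1.0.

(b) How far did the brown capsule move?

1.6

From (2.5, 6.2) to (4.1, 5.8), the brown capsule covered √(1.6² + 0.4²) ≈ 1.6 units.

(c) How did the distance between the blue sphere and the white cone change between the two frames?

-1.6

The distance was about 4.7 in the first image and 3.1 in the second, so they moved 1.6 units closer together.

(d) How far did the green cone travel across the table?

2.9

The green cone moved from about (9.7, 5.3) to (8.0, 3.0), a distance of √(1.7² + 2.3²) ≈ 2.9.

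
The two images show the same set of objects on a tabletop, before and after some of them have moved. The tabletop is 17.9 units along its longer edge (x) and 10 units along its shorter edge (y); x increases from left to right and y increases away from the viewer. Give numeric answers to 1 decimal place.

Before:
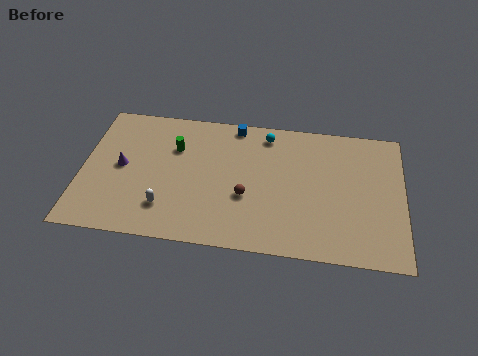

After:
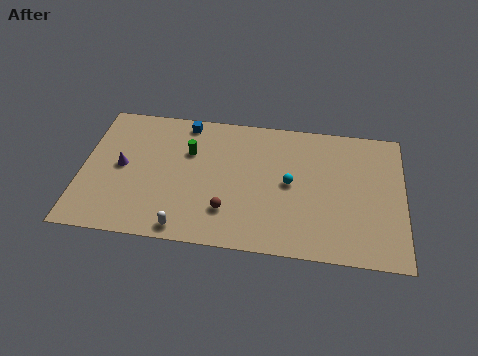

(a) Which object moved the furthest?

the cyan sphere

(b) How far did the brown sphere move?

1.6

The brown sphere moved from about (9.2, 3.8) to (8.2, 2.6), a distance of √(1.0² + 1.2²) ≈ 1.6.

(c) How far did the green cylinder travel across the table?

0.8

From (5.1, 6.9) to (5.9, 6.7), the green cylinder covered √(0.8² + 0.2²) ≈ 0.8 units.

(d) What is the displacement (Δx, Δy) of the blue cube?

(-2.8, -0.2)

The blue cube started near (8.4, 9.1) and ended near (5.6, 8.9).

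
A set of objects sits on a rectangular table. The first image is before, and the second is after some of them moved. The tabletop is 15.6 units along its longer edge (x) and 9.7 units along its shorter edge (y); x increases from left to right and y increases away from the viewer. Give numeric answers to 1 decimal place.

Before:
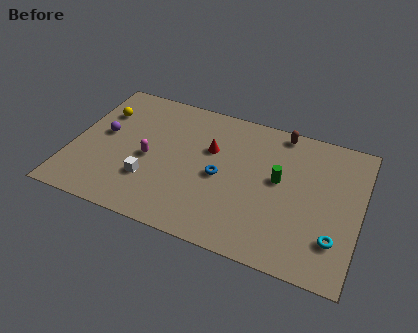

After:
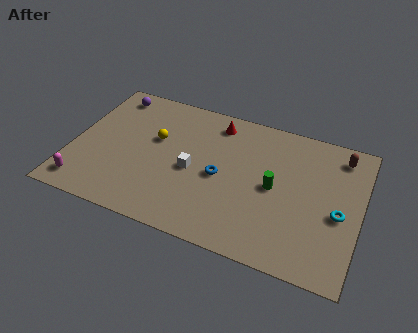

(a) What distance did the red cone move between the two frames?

2.0

The red cone moved from about (7.4, 6.2) to (7.5, 8.2), a distance of √(0.1² + 2.0²) ≈ 2.0.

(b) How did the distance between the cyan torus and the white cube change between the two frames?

-2.1

Before: roughly 10.0 units apart; after: 7.9. That's 2.1 units closer together.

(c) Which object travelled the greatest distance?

the magenta capsule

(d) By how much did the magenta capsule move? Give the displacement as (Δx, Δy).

(-3.2, -3.0)

From the two frames, the magenta capsule sits at roughly (4.2, 4.4) before and (1.0, 1.4) after.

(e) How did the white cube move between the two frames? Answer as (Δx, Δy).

(2.2, 1.5)

The white cube started near (4.4, 2.9) and ended near (6.6, 4.4).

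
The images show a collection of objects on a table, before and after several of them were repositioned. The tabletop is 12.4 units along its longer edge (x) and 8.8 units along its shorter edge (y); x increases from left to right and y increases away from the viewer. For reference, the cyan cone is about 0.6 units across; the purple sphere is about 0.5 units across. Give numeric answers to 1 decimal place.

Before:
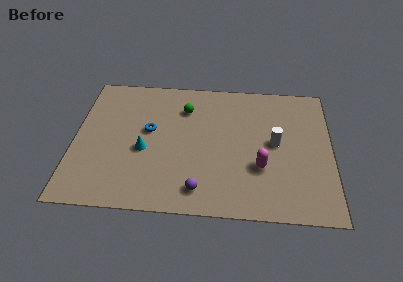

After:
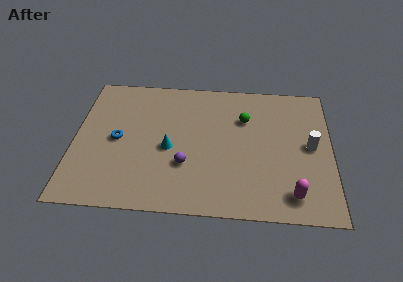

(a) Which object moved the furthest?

the green sphere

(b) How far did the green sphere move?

2.9

The green sphere was near (5.3, 6.6) before and (8.2, 6.1) after, so it travelled √(2.9² + 0.5²) ≈ 2.9 units.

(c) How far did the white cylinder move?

1.7

The white cylinder was near (9.7, 4.6) before and (11.4, 4.5) after, so it travelled √(1.7² + 0.1²) ≈ 1.7 units.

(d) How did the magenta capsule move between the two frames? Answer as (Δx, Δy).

(1.5, -1.6)

The magenta capsule was at about (9.0, 3.0) and moved to about (10.5, 1.4).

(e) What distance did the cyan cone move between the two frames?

1.2

The cyan cone was near (3.4, 3.7) before and (4.6, 3.9) after, so it travelled √(1.2² + 0.2²) ≈ 1.2 units.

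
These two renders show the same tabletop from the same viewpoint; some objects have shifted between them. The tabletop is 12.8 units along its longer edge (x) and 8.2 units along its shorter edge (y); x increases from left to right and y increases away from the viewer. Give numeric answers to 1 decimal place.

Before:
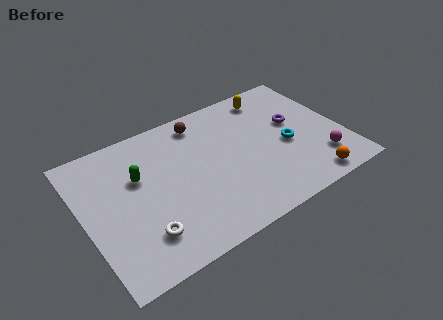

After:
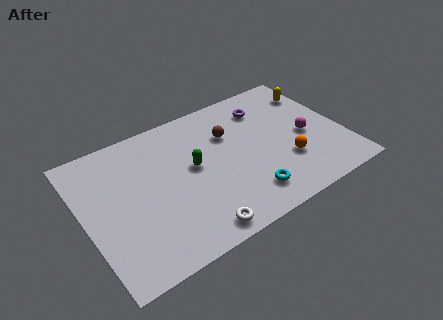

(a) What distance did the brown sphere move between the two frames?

1.8

From (6.2, 7.0) to (7.4, 5.6), the brown sphere covered √(1.2² + 1.4²) ≈ 1.8 units.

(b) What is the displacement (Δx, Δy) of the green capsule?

(2.6, -0.7)

The green capsule started near (2.8, 5.2) and ended near (5.4, 4.5).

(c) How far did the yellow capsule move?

2.3

The yellow capsule moved from about (9.8, 7.0) to (12.0, 6.3), a distance of √(2.2² + 0.7²) ≈ 2.3.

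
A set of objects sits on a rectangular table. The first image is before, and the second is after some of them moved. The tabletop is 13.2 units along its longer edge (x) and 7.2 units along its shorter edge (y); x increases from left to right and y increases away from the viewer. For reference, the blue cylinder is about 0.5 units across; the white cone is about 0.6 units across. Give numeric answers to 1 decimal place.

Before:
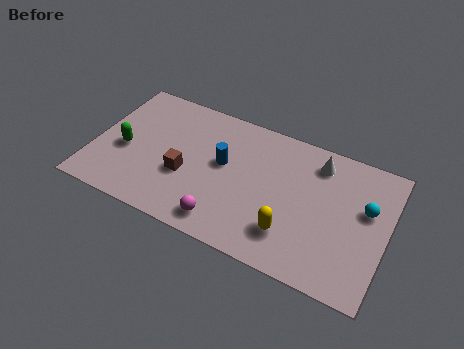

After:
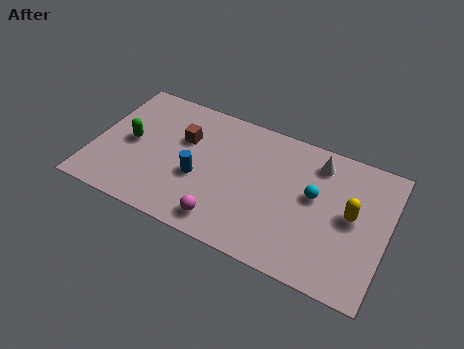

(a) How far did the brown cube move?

1.9

The brown cube moved from about (4.2, 2.8) to (3.9, 4.7), a distance of √(0.3² + 1.9²) ≈ 1.9.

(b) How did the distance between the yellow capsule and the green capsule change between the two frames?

+2.2

Before: roughly 7.8 units apart; after: 10.0. That's 2.2 units further apart.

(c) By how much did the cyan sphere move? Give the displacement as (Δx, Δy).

(-2.3, -0.3)

From the two frames, the cyan sphere sits at roughly (12.2, 4.4) before and (9.9, 4.1) after.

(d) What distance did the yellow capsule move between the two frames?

3.2

From (9.1, 1.8) to (11.6, 3.8), the yellow capsule covered √(2.5² + 2.0²) ≈ 3.2 units.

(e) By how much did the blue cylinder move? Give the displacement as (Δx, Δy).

(-1.0, -1.2)

The blue cylinder started near (5.8, 4.1) and ended near (4.8, 2.9).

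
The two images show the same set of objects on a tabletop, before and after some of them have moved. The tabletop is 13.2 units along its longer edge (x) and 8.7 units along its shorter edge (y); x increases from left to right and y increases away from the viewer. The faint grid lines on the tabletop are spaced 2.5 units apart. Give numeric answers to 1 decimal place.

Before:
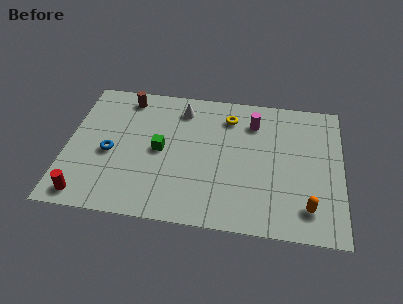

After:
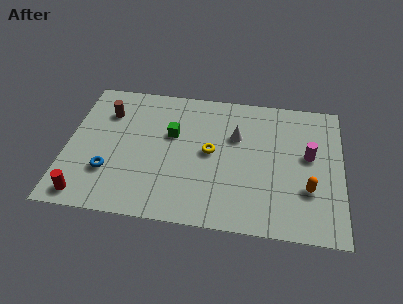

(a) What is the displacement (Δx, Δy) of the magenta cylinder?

(2.7, -1.8)

The magenta cylinder was at about (8.9, 6.7) and moved to about (11.6, 4.9).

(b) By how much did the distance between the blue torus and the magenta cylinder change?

+2.4

Before: roughly 7.4 units apart; after: 9.8. That's 2.4 units further apart.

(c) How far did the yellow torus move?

2.5

From (7.7, 6.9) to (6.9, 4.5), the yellow torus covered √(0.8² + 2.4²) ≈ 2.5 units.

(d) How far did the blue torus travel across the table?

1.2

The blue torus was near (2.1, 3.8) before and (2.1, 2.6) after, so it travelled √(0.0² + 1.2²) ≈ 1.2 units.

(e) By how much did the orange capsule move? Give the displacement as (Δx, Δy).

(0.0, 1.1)

From the two frames, the orange capsule sits at roughly (11.6, 1.7) before and (11.6, 2.8) after.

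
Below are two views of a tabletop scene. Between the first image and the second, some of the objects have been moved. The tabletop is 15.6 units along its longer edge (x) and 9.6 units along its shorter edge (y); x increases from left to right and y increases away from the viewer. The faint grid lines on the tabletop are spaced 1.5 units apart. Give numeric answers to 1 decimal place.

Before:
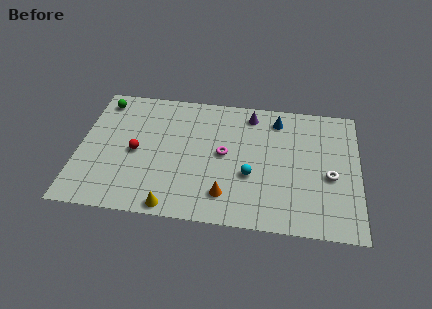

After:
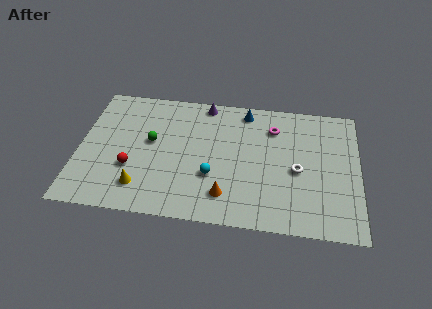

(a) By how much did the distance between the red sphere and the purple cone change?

-0.6

The distance was about 7.3 in the first image and 6.7 in the second, so they moved 0.6 units closer together.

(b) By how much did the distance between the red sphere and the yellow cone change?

-2.9

Before: roughly 4.3 units apart; after: 1.4. That's 2.9 units closer together.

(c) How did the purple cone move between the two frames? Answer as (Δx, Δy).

(-2.6, 0.5)

From the two frames, the purple cone sits at roughly (9.5, 8.2) before and (6.9, 8.7) after.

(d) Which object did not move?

the orange cone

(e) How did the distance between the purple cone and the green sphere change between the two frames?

-4.0

Before: roughly 8.4 units apart; after: 4.4. That's 4.0 units closer together.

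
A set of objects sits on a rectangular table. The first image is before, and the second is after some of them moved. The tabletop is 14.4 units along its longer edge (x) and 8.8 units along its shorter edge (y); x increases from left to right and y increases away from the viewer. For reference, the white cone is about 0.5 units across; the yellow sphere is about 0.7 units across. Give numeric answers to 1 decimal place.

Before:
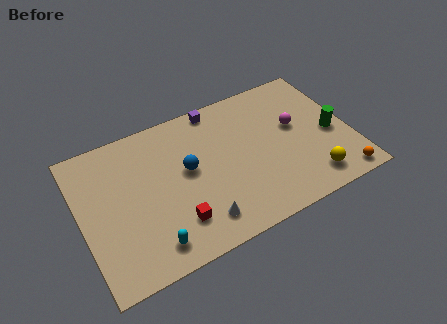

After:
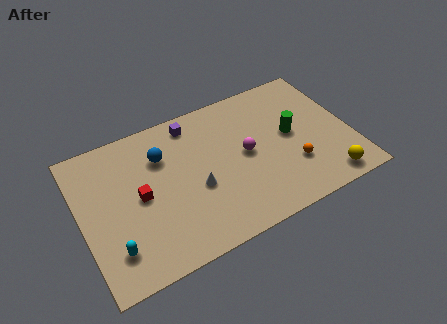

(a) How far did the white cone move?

2.0

The white cone moved from about (5.9, 1.6) to (6.0, 3.6), a distance of √(0.1² + 2.0²) ≈ 2.0.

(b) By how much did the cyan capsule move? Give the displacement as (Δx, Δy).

(-1.9, 0.6)

From the two frames, the cyan capsule sits at roughly (3.3, 1.4) before and (1.4, 2.0) after.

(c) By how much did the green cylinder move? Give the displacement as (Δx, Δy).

(-2.1, 0.8)

The green cylinder started near (13.4, 3.9) and ended near (11.3, 4.7).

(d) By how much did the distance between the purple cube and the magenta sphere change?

-0.9

They were about 4.9 units apart before and 4.0 after — 0.9 units closer together.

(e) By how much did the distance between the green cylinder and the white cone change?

-2.4

The distance was about 7.8 in the first image and 5.4 in the second, so they moved 2.4 units closer together.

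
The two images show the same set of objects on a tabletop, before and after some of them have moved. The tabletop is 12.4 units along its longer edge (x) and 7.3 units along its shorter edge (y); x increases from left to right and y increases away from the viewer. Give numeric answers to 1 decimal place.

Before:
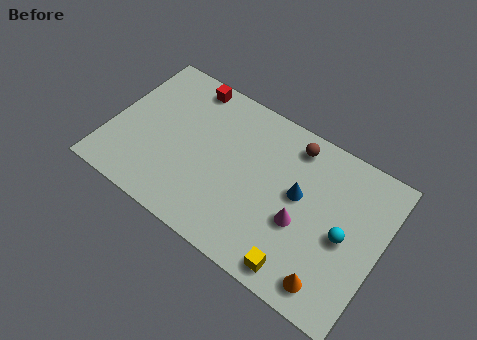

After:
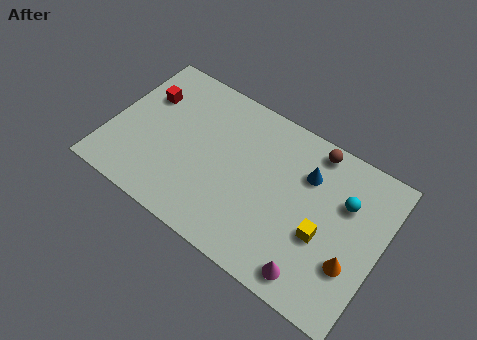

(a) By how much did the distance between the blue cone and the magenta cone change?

+3.1

They were about 1.2 units apart before and 4.3 after — 3.1 units further apart.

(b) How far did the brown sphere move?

0.9

The brown sphere was near (8.0, 6.2) before and (8.9, 6.5) after, so it travelled √(0.9² + 0.3²) ≈ 0.9 units.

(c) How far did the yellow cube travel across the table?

2.1

The yellow cube moved from about (9.2, 0.9) to (9.9, 2.9), a distance of √(0.7² + 2.0²) ≈ 2.1.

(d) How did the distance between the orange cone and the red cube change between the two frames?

+1.0

The distance was about 9.3 in the first image and 10.3 in the second, so they moved 1.0 units further apart.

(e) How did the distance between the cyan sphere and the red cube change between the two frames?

+0.9

Before: roughly 8.4 units apart; after: 9.3. That's 0.9 units further apart.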